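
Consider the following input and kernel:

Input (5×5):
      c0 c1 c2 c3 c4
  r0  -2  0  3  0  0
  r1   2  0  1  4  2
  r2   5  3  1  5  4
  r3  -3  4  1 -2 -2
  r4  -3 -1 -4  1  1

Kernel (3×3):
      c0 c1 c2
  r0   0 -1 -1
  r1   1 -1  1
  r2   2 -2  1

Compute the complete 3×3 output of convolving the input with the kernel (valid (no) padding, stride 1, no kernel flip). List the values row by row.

5 9 -5
-11 6 -2
-18 2 -17

Output[0,0]: The receptive field on the input at this output position is [-2 0 3 / 2 0 1 / 5 3 1]. Elementwise product with the kernel and sum: 0·-1 + 3·-1 + 2·1 + 0·-1 + 1·1 + 5·2 + 3·-2 + 1·1.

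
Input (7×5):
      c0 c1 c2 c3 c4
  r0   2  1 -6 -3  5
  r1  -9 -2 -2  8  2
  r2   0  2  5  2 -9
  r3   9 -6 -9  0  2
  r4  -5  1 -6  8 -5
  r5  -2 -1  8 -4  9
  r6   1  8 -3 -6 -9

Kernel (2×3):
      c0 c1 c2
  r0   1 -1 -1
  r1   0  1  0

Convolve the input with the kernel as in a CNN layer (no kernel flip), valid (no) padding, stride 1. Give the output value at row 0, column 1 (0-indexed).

The receptive field on the input at this output position is [1 -6 -3 / -2 -2 8]. Elementwise product with the kernel and sum: 1·1 + -6·-1 + -3·-1 + -2·1.

8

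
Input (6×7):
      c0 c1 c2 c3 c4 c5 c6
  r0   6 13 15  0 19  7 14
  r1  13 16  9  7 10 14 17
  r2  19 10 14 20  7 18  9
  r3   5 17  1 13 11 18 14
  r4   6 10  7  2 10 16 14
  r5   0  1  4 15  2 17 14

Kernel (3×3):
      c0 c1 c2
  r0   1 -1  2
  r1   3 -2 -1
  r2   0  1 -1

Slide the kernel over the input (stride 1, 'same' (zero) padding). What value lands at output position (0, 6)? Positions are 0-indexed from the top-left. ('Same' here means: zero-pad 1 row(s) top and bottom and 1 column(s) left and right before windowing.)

The receptive field on the zero-padded input at this output position is [0 0 0 / 7 14 0 / 14 17 0]. Elementwise product with the kernel and sum: 0·1 + 0·-1 + 0·2 + 7·3 + 14·-2 + 0·-1 + 17·1 + 0·-1.

10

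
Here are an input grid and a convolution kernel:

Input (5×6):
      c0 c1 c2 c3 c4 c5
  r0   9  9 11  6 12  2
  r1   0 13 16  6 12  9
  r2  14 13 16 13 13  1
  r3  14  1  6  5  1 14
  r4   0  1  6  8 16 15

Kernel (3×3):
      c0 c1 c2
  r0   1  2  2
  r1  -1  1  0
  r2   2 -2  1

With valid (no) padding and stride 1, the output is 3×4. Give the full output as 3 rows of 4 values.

Output[0,0]: The receptive field on the input at this output position is [9 9 11 / 0 13 16 / 14 13 16]. Elementwise product with the kernel and sum: 9·1 + 9·2 + 11·2 + 0·-1 + 13·1 + 14·2 + 13·-2 + 16·1.

80 53 56 41
89 55 52 70
63 74 79 36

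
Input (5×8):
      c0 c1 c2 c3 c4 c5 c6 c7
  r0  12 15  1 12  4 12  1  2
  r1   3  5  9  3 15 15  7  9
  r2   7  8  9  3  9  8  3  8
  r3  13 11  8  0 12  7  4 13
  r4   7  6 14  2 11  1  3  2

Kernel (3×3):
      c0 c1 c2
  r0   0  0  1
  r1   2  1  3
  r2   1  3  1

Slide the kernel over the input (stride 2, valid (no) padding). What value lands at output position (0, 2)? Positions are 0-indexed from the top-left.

103

The receptive field on the input at this output position is [4 12 1 / 15 15 7 / 9 8 3]. Elementwise product with the kernel and sum: 1·1 + 15·2 + 15·1 + 7·3 + 9·1 + 8·3 + 3·1.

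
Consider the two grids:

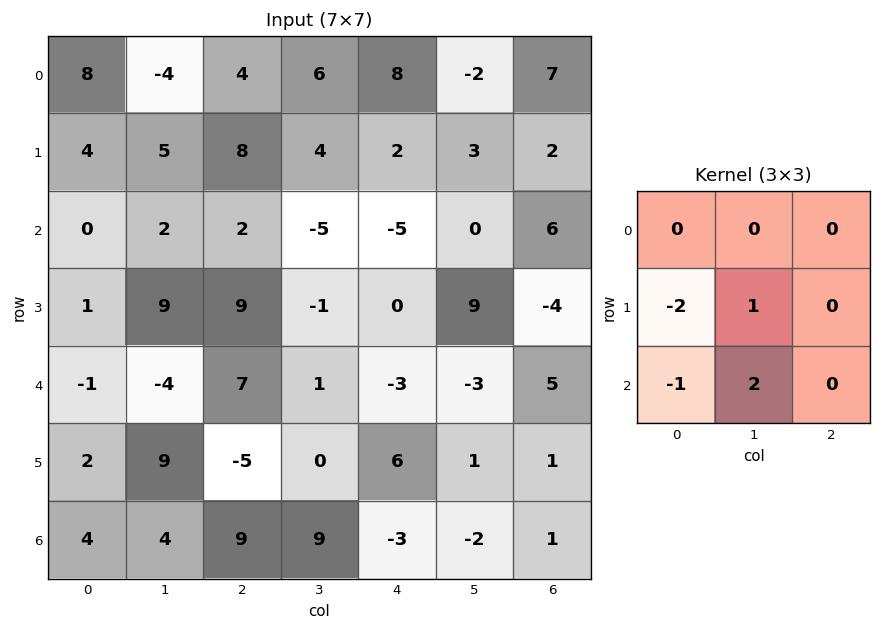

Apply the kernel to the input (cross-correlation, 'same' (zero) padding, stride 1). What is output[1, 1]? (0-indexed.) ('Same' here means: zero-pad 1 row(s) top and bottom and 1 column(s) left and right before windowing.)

The receptive field on the zero-padded input at this output position is [8 -4 4 / 4 5 8 / 0 2 2]. Elementwise product with the kernel and sum: 4·-2 + 5·1 + 0·-1 + 2·2.

1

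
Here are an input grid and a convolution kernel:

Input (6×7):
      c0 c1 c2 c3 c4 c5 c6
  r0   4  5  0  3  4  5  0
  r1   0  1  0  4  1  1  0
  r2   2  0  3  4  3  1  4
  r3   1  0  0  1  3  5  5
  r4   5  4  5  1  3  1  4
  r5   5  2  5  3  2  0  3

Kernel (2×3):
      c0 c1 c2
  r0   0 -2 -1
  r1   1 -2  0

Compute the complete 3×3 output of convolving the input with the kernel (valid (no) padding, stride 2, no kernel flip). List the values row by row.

-12 -18 -11
-2 -13 -13
-12 -6 -4

Output[0,0]: The receptive field on the input at this output position is [4 5 0 / 0 1 0]. Elementwise product with the kernel and sum: 5·-2 + 0·-1 + 0·1 + 1·-2.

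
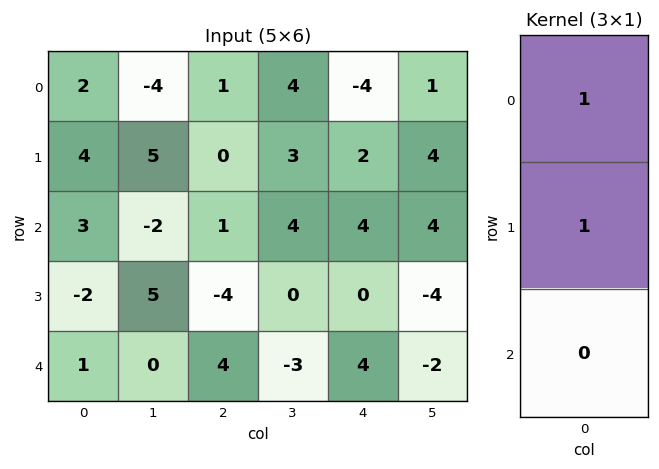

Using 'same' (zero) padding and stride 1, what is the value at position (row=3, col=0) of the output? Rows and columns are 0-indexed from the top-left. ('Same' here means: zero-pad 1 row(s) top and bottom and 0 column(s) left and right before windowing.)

1

The receptive field on the zero-padded input at this output position is [3 / -2 / 1]. Elementwise product with the kernel and sum: 3·1 + -2·1.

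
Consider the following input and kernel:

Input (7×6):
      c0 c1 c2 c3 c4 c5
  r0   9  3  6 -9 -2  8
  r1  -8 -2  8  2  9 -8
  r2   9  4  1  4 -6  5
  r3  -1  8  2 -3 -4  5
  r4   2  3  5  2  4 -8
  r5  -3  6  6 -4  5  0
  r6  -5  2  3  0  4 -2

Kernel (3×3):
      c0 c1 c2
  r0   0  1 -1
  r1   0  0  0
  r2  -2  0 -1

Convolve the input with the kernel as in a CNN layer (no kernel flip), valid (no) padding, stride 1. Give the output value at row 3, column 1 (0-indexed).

-3

The receptive field on the input at this output position is [8 2 -3 / 3 5 2 / 6 6 -4]. Elementwise product with the kernel and sum: 2·1 + -3·-1 + 6·-2 + -4·-1.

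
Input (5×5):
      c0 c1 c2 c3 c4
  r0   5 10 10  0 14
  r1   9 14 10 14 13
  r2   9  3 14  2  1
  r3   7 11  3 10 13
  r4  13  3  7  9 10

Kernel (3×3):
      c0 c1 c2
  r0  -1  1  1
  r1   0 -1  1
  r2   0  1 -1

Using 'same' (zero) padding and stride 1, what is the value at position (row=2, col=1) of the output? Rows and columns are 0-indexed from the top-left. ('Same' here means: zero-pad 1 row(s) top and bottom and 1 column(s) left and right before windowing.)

The receptive field on the zero-padded input at this output position is [9 14 10 / 9 3 14 / 7 11 3]. Elementwise product with the kernel and sum: 9·-1 + 14·1 + 10·1 + 3·-1 + 14·1 + 11·1 + 3·-1.

34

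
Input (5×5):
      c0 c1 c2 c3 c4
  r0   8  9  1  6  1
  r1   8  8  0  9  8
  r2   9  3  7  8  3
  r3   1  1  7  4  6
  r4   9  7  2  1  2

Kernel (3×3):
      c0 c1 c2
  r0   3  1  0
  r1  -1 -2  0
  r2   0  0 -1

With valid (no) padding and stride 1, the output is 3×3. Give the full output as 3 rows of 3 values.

Output[0,0]: The receptive field on the input at this output position is [8 9 1 / 8 8 0 / 9 3 7]. Elementwise product with the kernel and sum: 8·3 + 9·1 + 8·-1 + 8·-2 + 7·-1.

2 12 -12
10 3 -20
25 0 12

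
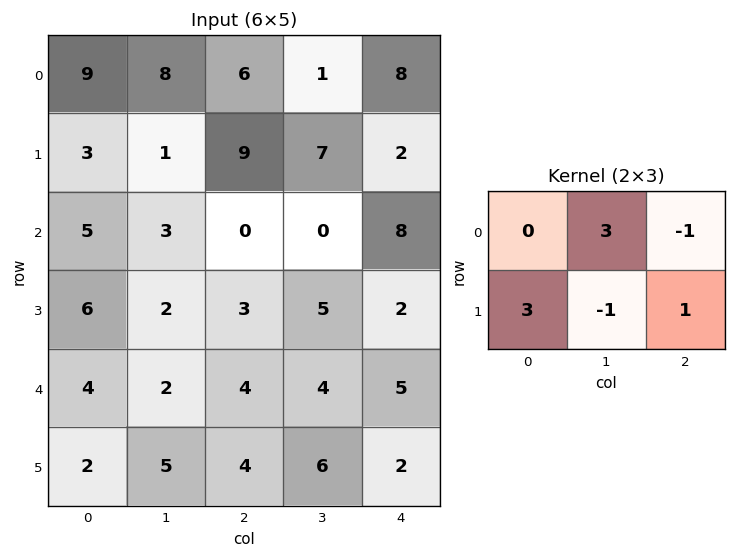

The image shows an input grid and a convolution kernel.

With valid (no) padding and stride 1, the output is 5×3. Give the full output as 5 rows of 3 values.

Output[0,0]: The receptive field on the input at this output position is [9 8 6 / 3 1 9]. Elementwise product with the kernel and sum: 8·3 + 6·-1 + 3·3 + 1·-1 + 9·1.
Output[0,1]: The receptive field on the input at this output position is [8 6 1 / 1 9 7]. Elementwise product with the kernel and sum: 6·3 + 1·-1 + 1·3 + 9·-1 + 7·1.

35 18 17
6 29 27
28 8 -2
17 10 26
7 25 15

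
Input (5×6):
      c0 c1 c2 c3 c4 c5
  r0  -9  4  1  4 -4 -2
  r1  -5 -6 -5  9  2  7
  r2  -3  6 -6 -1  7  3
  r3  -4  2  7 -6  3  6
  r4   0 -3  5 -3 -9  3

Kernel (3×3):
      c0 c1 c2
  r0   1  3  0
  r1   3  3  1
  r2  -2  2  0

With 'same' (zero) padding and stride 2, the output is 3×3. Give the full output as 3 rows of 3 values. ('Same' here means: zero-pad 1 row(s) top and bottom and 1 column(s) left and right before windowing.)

-33 21 -16
-26 -12 54
-15 26 -30

Output[0,0]: The receptive field on the zero-padded input at this output position is [0 0 0 / 0 -9 4 / 0 -5 -6]. Elementwise product with the kernel and sum: 0·1 + 0·3 + 0·3 + -9·3 + 4·1 + 0·-2 + -5·2.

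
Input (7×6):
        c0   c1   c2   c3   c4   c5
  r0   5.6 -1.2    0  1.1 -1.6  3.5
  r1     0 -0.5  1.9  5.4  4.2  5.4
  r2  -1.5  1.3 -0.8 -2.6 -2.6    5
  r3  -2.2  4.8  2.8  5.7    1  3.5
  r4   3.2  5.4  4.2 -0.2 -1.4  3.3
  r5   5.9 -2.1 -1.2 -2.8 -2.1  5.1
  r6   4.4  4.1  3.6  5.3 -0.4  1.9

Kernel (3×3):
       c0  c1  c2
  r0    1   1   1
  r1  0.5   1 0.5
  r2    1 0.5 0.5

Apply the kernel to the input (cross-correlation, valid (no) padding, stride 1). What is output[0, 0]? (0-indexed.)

3.6

The receptive field on the input at this output position is [5.6 -1.2 0 / 0 -0.5 1.9 / -1.5 1.3 -0.8]. Elementwise product with the kernel and sum: 5.6·1 + -1.2·1 + 0·1 + 0·0.5 + -0.5·1 + 1.9·0.5 + -1.5·1 + 1.3·0.5 + -0.8·0.5.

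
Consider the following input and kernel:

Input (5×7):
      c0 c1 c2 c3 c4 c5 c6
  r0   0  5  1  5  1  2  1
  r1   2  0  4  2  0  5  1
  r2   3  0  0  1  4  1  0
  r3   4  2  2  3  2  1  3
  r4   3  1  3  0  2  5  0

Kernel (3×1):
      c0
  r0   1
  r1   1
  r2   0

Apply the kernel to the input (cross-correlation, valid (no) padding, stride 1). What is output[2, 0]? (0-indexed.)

The receptive field on the input at this output position is [3 / 4 / 3]. Elementwise product with the kernel and sum: 3·1 + 4·1.

7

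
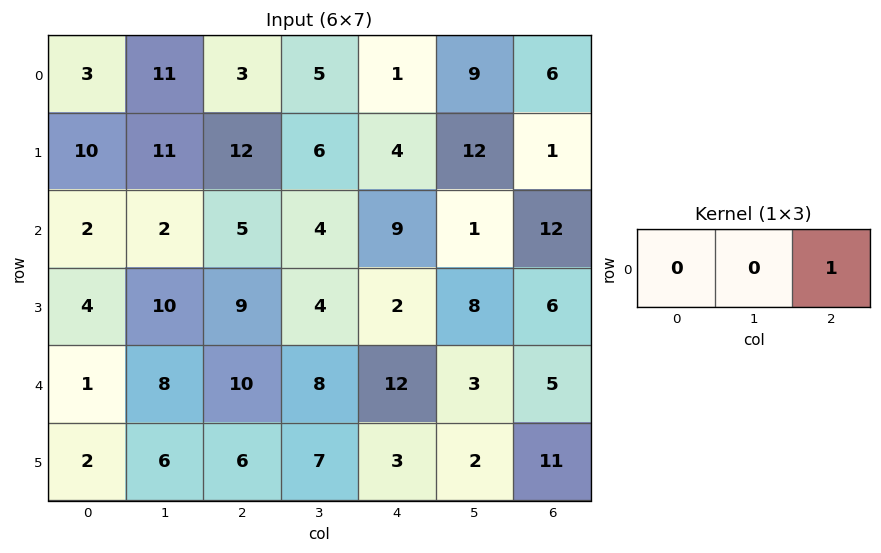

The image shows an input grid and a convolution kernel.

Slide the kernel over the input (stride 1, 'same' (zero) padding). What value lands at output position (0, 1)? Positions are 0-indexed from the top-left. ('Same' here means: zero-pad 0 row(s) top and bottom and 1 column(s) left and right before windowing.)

3

The receptive field on the zero-padded input at this output position is [3 11 3]. Elementwise product with the kernel and sum: 3·1.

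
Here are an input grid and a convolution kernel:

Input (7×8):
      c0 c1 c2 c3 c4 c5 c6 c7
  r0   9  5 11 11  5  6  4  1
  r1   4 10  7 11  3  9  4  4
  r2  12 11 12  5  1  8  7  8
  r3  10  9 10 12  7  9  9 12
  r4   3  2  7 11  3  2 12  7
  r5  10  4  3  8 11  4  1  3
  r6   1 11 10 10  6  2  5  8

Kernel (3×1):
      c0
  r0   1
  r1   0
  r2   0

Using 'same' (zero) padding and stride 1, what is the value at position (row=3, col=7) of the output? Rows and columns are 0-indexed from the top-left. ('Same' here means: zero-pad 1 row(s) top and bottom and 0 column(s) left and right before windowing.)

8

The receptive field on the zero-padded input at this output position is [8 / 12 / 7]. Elementwise product with the kernel and sum: 8·1.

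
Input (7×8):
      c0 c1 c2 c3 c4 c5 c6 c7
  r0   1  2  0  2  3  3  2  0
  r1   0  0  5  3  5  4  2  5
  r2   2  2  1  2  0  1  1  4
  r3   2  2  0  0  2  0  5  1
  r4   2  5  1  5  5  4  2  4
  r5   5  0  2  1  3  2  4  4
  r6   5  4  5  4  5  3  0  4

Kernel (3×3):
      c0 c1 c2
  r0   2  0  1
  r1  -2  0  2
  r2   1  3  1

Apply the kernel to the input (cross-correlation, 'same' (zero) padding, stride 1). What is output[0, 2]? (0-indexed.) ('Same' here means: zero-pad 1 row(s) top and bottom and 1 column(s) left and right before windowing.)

The receptive field on the zero-padded input at this output position is [0 0 0 / 2 0 2 / 0 5 3]. Elementwise product with the kernel and sum: 0·2 + 0·1 + 2·-2 + 2·2 + 0·1 + 5·3 + 3·1.

18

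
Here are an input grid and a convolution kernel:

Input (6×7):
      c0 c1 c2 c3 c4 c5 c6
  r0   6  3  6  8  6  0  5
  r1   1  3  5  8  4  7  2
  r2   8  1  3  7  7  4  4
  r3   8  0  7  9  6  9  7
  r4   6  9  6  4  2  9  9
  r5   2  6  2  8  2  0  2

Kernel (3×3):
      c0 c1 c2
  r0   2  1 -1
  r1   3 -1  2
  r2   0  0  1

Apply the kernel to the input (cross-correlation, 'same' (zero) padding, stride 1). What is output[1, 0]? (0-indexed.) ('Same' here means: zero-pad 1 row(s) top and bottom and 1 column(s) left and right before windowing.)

The receptive field on the zero-padded input at this output position is [0 6 3 / 0 1 3 / 0 8 1]. Elementwise product with the kernel and sum: 0·2 + 6·1 + 3·-1 + 0·3 + 1·-1 + 3·2 + 1·1.

9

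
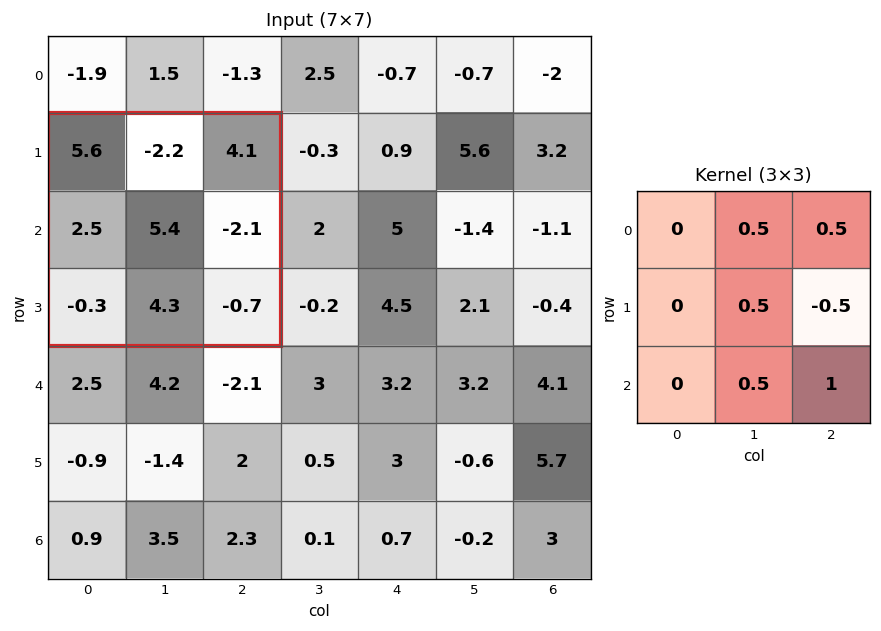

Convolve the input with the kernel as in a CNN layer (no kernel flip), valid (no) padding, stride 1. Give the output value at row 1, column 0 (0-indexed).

6.15

The receptive field on the input at this output position is [5.6 -2.2 4.1 / 2.5 5.4 -2.1 / -0.3 4.3 -0.7]. Elementwise product with the kernel and sum: -2.2·0.5 + 4.1·0.5 + 5.4·0.5 + -2.1·-0.5 + 4.3·0.5 + -0.7·1.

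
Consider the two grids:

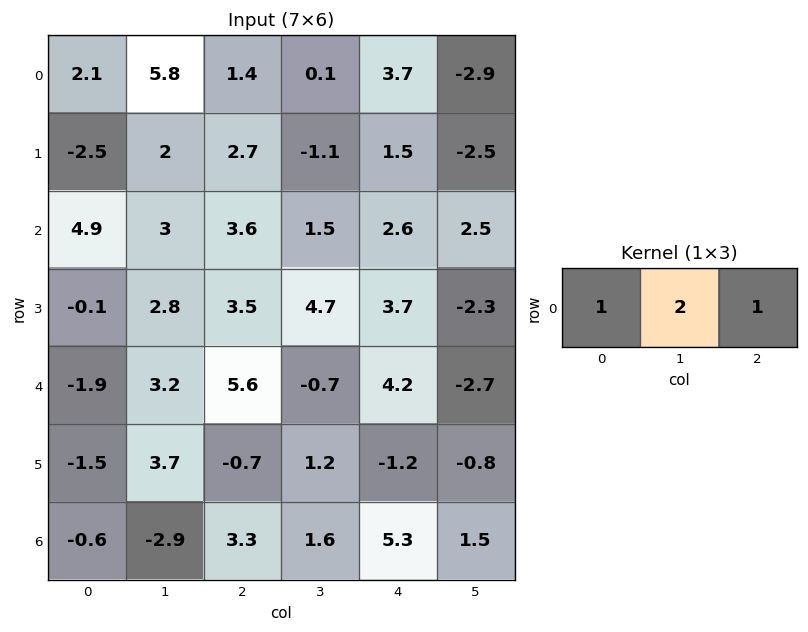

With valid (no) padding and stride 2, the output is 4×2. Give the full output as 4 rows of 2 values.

15.1 5.3
14.5 9.2
10.1 8.4
-3.1 11.8

Output[0,0]: The receptive field on the input at this output position is [2.1 5.8 1.4]. Elementwise product with the kernel and sum: 2.1·1 + 5.8·2 + 1.4·1.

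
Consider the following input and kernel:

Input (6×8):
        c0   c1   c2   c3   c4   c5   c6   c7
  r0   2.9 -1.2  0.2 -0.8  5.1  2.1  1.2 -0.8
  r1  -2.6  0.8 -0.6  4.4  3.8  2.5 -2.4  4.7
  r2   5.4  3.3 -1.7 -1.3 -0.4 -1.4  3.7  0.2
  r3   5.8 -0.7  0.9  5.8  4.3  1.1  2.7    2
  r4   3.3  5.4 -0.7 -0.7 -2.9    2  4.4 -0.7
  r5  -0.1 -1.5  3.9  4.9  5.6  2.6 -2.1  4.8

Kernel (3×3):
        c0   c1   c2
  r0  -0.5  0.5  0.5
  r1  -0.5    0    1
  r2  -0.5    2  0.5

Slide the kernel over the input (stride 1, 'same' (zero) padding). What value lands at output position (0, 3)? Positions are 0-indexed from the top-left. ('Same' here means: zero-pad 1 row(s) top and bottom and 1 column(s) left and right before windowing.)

16

The receptive field on the zero-padded input at this output position is [0 0 0 / 0.2 -0.8 5.1 / -0.6 4.4 3.8]. Elementwise product with the kernel and sum: 0·-0.5 + 0·0.5 + 0·0.5 + 0.2·-0.5 + 5.1·1 + -0.6·-0.5 + 4.4·2 + 3.8·0.5.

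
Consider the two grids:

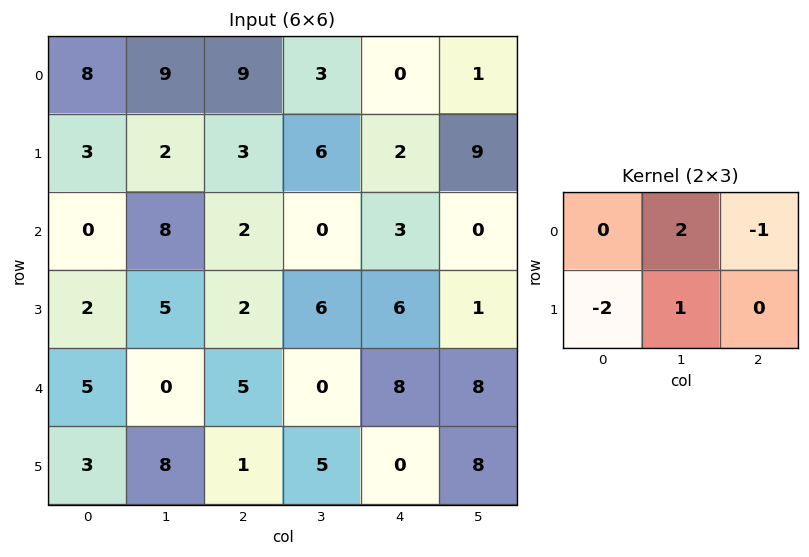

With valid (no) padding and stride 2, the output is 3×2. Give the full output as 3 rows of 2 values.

5 6
15 -1
-3 -5

Output[0,0]: The receptive field on the input at this output position is [8 9 9 / 3 2 3]. Elementwise product with the kernel and sum: 9·2 + 9·-1 + 3·-2 + 2·1.
Output[0,1]: The receptive field on the input at this output position is [9 3 0 / 3 6 2]. Elementwise product with the kernel and sum: 3·2 + 0·-1 + 3·-2 + 6·1.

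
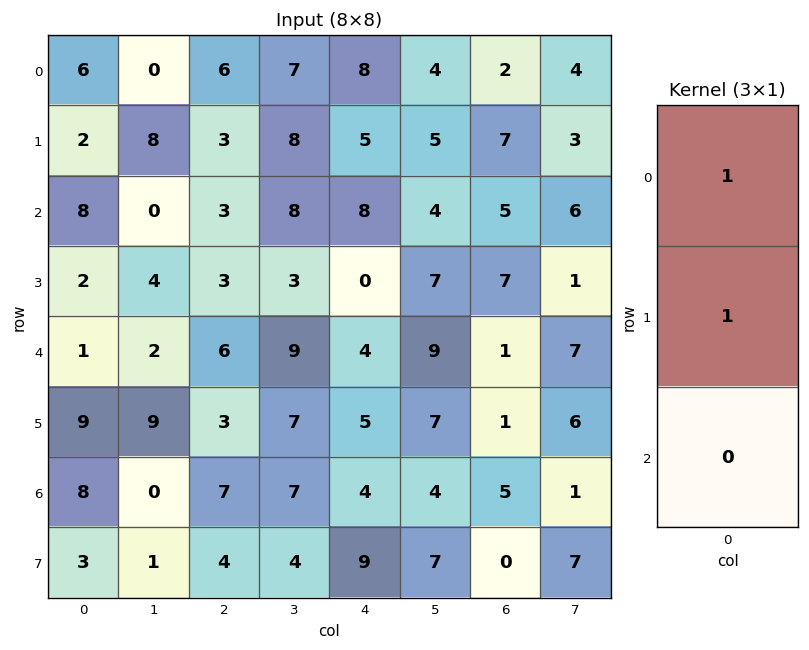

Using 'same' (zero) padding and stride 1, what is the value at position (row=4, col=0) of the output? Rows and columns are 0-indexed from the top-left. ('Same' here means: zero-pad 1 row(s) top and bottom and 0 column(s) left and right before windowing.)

3

The receptive field on the zero-padded input at this output position is [2 / 1 / 9]. Elementwise product with the kernel and sum: 2·1 + 1·1.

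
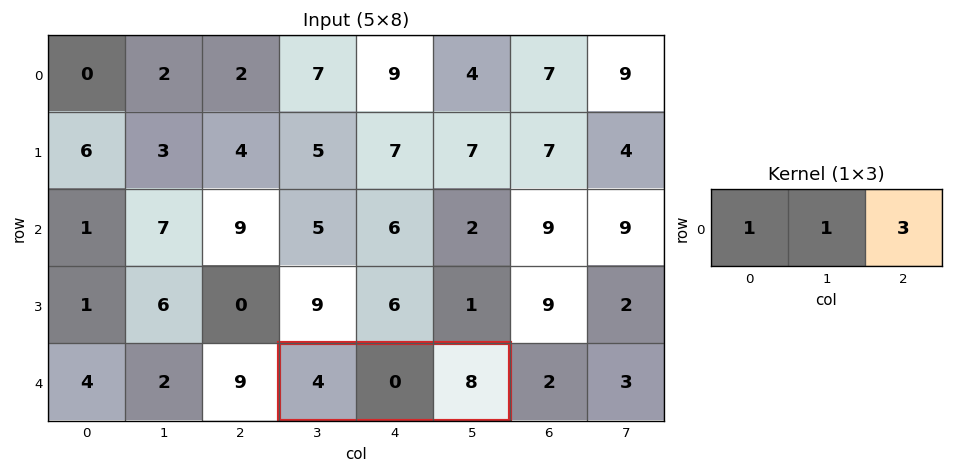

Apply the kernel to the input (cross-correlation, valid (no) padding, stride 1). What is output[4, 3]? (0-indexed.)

28

The receptive field on the input at this output position is [4 0 8]. Elementwise product with the kernel and sum: 4·1 + 0·1 + 8·3.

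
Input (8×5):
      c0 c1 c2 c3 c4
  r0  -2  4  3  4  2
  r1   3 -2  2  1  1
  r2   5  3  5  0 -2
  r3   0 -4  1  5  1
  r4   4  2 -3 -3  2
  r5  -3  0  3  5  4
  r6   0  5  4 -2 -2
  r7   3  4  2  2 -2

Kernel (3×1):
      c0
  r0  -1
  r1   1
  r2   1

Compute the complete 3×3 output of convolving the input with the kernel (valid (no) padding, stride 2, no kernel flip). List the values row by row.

10 4 -3
-1 -7 5
-7 10 0

Output[0,0]: The receptive field on the input at this output position is [-2 / 3 / 5]. Elementwise product with the kernel and sum: -2·-1 + 3·1 + 5·1.
Output[0,1]: The receptive field on the input at this output position is [3 / 2 / 5]. Elementwise product with the kernel and sum: 3·-1 + 2·1 + 5·1.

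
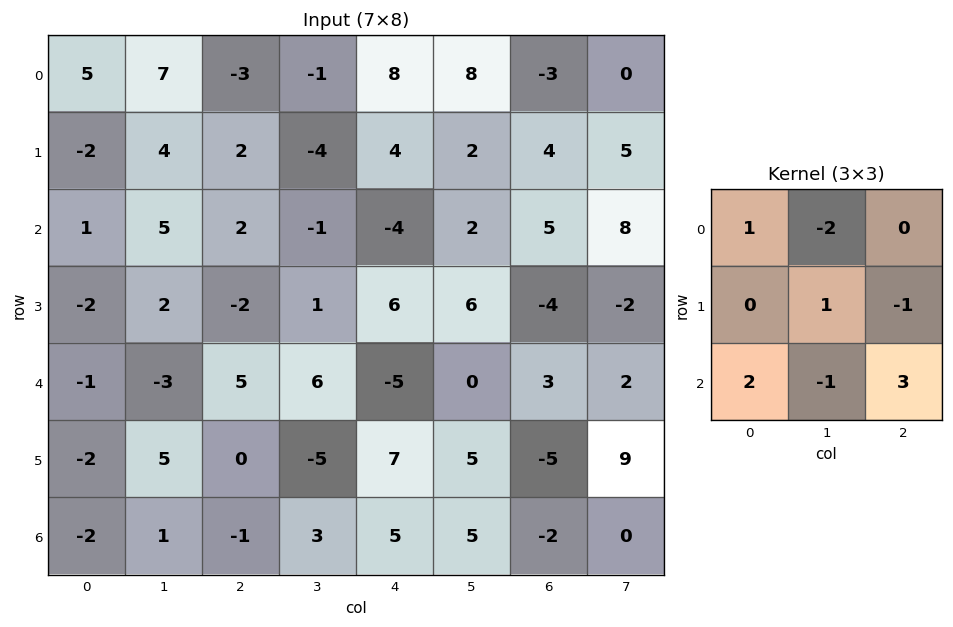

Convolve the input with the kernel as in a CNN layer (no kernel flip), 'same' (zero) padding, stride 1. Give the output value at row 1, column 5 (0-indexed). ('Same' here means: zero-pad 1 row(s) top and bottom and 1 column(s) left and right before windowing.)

The receptive field on the zero-padded input at this output position is [8 8 -3 / 4 2 4 / -4 2 5]. Elementwise product with the kernel and sum: 8·1 + 8·-2 + 2·1 + 4·-1 + -4·2 + 2·-1 + 5·3.

-5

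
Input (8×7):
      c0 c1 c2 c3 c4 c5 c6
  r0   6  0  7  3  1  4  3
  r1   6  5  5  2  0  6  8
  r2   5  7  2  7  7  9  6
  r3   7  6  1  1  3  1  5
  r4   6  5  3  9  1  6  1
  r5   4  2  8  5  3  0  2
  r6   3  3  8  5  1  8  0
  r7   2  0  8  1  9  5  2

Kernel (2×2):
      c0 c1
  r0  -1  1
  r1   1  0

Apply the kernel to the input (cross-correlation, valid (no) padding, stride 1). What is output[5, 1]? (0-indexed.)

9

The receptive field on the input at this output position is [2 8 / 3 8]. Elementwise product with the kernel and sum: 2·-1 + 8·1 + 3·1.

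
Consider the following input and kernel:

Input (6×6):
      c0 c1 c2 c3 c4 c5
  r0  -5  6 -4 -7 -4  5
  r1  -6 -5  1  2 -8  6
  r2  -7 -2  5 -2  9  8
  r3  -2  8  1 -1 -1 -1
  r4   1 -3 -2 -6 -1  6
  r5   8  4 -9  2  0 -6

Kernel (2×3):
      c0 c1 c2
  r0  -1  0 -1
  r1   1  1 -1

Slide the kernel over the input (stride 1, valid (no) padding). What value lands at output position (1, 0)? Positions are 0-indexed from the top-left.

The receptive field on the input at this output position is [-6 -5 1 / -7 -2 5]. Elementwise product with the kernel and sum: -6·-1 + 1·-1 + -7·1 + -2·1 + 5·-1.

-9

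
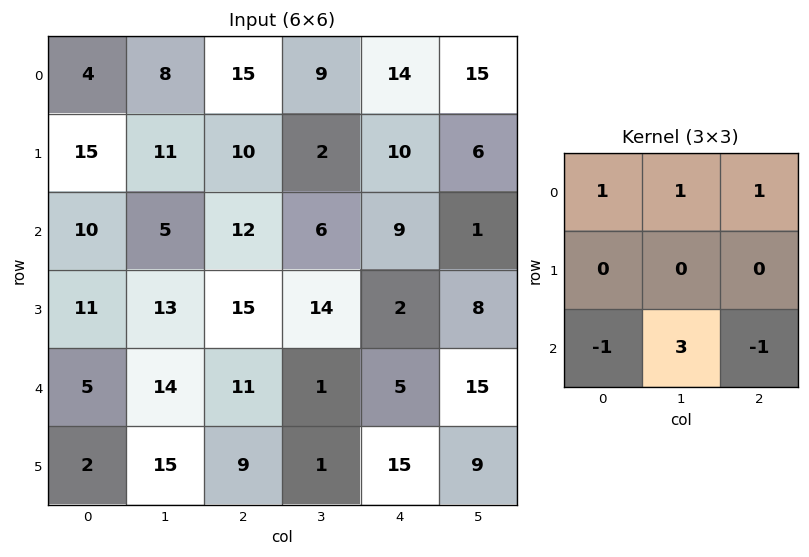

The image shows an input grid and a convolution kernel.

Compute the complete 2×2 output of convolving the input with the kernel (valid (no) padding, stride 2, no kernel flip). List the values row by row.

20 35
53 14

Output[0,0]: The receptive field on the input at this output position is [4 8 15 / 15 11 10 / 10 5 12]. Elementwise product with the kernel and sum: 4·1 + 8·1 + 15·1 + 10·-1 + 5·3 + 12·-1.
Output[0,1]: The receptive field on the input at this output position is [15 9 14 / 10 2 10 / 12 6 9]. Elementwise product with the kernel and sum: 15·1 + 9·1 + 14·1 + 12·-1 + 6·3 + 9·-1.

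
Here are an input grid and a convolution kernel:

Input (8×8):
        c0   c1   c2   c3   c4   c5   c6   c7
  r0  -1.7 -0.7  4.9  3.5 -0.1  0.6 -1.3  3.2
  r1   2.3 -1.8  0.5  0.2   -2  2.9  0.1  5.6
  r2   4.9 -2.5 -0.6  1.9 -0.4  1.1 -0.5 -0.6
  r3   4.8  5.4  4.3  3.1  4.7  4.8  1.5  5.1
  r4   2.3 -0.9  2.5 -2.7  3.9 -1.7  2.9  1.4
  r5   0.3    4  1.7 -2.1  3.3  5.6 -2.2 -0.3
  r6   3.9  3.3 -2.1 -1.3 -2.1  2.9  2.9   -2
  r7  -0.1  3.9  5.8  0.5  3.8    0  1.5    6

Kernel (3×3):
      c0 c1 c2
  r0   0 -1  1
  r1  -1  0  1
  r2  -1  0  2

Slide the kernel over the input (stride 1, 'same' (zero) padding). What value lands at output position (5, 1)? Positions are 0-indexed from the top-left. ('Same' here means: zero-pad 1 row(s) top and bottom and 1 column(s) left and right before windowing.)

-3.3

The receptive field on the zero-padded input at this output position is [2.3 -0.9 2.5 / 0.3 4 1.7 / 3.9 3.3 -2.1]. Elementwise product with the kernel and sum: -0.9·-1 + 2.5·1 + 0.3·-1 + 1.7·1 + 3.9·-1 + -2.1·2.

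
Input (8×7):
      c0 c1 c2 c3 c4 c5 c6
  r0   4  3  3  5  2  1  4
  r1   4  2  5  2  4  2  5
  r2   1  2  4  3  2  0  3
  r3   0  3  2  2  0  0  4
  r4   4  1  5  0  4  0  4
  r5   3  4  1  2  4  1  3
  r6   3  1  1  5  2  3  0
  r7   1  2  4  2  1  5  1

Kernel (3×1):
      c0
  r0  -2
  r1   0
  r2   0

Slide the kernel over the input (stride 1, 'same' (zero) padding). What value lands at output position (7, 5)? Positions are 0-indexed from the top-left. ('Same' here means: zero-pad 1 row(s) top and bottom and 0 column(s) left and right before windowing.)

The receptive field on the zero-padded input at this output position is [3 / 5 / 0]. Elementwise product with the kernel and sum: 3·-2.

-6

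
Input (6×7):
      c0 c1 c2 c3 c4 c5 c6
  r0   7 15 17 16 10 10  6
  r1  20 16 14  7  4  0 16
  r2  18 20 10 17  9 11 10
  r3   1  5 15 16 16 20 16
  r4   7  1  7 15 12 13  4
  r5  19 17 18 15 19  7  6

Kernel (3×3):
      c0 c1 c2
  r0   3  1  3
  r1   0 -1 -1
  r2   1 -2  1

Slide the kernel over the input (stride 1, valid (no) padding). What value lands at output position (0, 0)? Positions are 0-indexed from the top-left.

45

The receptive field on the input at this output position is [7 15 17 / 20 16 14 / 18 20 10]. Elementwise product with the kernel and sum: 7·3 + 15·1 + 17·3 + 16·-1 + 14·-1 + 18·1 + 20·-2 + 10·1.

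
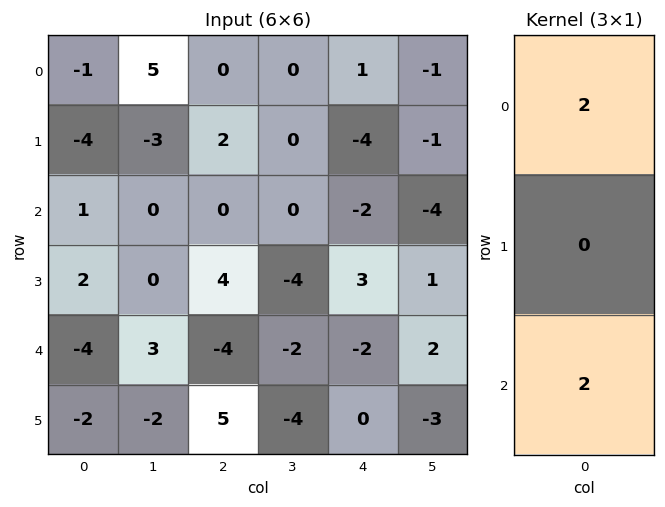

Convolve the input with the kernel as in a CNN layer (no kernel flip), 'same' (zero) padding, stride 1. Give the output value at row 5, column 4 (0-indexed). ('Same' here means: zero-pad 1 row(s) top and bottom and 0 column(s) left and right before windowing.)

-4

The receptive field on the zero-padded input at this output position is [-2 / 0 / 0]. Elementwise product with the kernel and sum: -2·2 + 0·2.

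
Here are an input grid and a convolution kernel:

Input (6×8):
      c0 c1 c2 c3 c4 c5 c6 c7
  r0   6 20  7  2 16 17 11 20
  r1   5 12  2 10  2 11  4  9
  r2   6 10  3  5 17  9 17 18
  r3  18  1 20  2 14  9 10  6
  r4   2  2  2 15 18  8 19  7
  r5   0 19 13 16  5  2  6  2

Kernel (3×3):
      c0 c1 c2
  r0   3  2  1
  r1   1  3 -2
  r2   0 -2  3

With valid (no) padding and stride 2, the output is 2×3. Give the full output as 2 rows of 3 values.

Output[0,0]: The receptive field on the input at this output position is [6 20 7 / 5 12 2 / 6 10 3]. Elementwise product with the kernel and sum: 6·3 + 20·2 + 7·1 + 5·1 + 12·3 + 2·-2 + 10·-2 + 3·3.

91 110 153
24 58 148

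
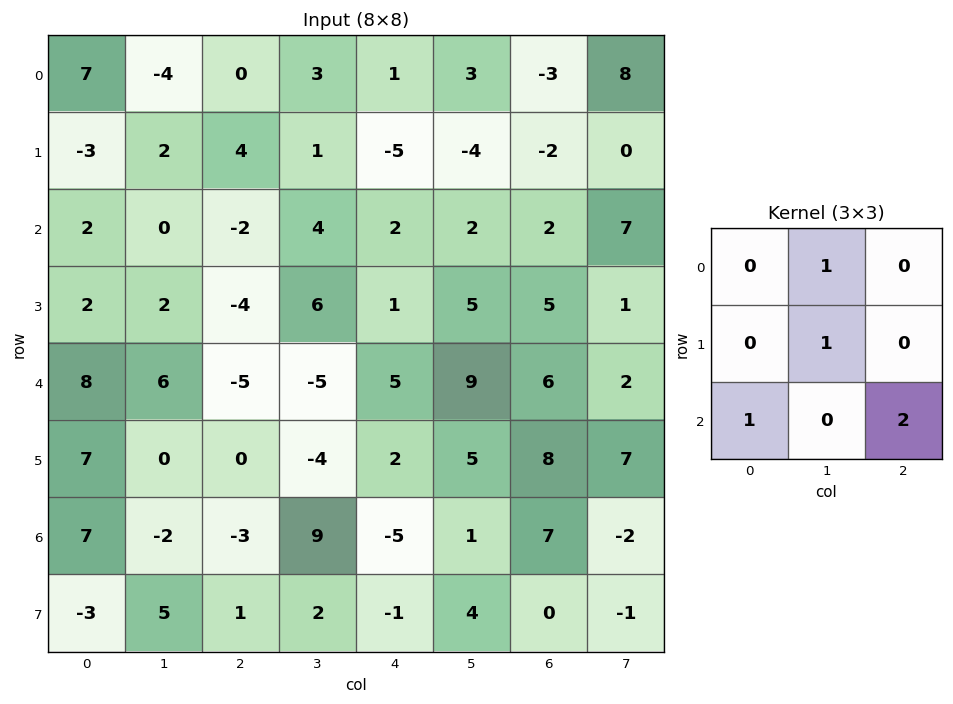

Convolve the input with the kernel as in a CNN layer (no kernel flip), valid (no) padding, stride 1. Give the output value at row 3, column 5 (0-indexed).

The receptive field on the input at this output position is [5 5 1 / 9 6 2 / 5 8 7]. Elementwise product with the kernel and sum: 5·1 + 6·1 + 5·1 + 7·2.

30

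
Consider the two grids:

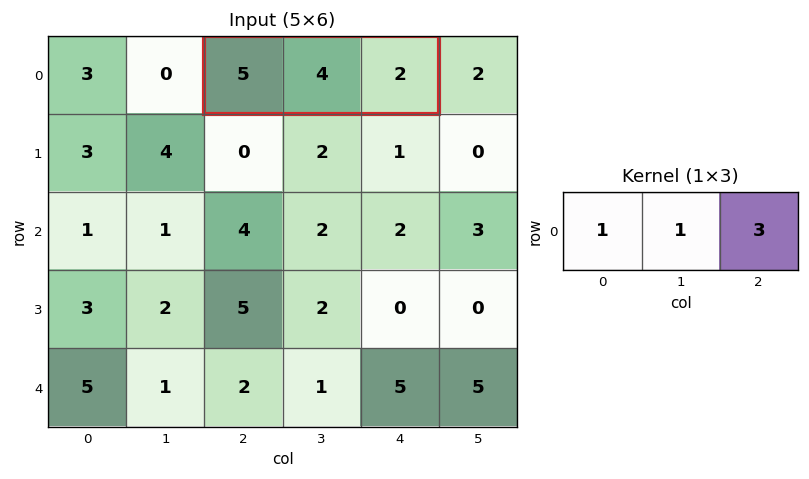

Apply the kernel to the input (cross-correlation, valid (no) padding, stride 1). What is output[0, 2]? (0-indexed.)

15

The receptive field on the input at this output position is [5 4 2]. Elementwise product with the kernel and sum: 5·1 + 4·1 + 2·3.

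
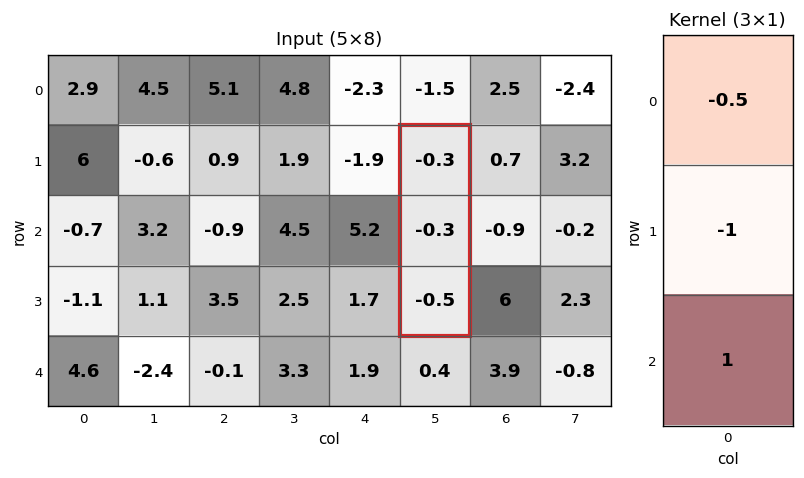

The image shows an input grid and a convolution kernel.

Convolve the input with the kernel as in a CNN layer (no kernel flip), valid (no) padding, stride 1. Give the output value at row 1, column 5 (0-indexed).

The receptive field on the input at this output position is [-0.3 / -0.3 / -0.5]. Elementwise product with the kernel and sum: -0.3·-0.5 + -0.3·-1 + -0.5·1.

-0.05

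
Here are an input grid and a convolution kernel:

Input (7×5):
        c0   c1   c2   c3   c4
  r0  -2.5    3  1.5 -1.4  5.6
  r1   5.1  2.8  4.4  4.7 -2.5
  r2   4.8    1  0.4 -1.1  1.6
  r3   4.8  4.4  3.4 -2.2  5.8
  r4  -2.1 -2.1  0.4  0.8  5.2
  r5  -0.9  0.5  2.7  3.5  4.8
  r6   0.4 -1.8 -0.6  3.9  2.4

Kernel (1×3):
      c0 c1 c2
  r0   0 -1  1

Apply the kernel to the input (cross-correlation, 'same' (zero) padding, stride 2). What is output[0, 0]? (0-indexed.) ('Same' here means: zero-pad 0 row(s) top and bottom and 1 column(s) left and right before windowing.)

The receptive field on the zero-padded input at this output position is [0 -2.5 3]. Elementwise product with the kernel and sum: -2.5·-1 + 3·1.

5.5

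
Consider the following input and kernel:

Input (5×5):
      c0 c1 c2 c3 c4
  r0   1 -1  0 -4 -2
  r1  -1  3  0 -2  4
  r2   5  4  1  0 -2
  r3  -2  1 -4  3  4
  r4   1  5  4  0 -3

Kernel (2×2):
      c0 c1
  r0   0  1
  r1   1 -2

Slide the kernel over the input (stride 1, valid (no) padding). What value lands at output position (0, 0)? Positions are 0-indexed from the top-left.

The receptive field on the input at this output position is [1 -1 / -1 3]. Elementwise product with the kernel and sum: -1·1 + -1·1 + 3·-2.

-8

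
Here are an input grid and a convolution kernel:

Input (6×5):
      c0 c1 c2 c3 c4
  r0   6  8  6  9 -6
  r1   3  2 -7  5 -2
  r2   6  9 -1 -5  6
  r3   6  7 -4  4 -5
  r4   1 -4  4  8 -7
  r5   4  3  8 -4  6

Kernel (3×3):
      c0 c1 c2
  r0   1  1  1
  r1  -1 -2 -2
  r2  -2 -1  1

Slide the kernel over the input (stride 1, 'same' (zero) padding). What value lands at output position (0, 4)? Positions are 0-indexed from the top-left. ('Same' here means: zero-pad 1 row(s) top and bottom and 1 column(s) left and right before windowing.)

The receptive field on the zero-padded input at this output position is [0 0 0 / 9 -6 0 / 5 -2 0]. Elementwise product with the kernel and sum: 0·1 + 0·1 + 0·1 + 9·-1 + -6·-2 + 0·-2 + 5·-2 + -2·-1 + 0·1.

-5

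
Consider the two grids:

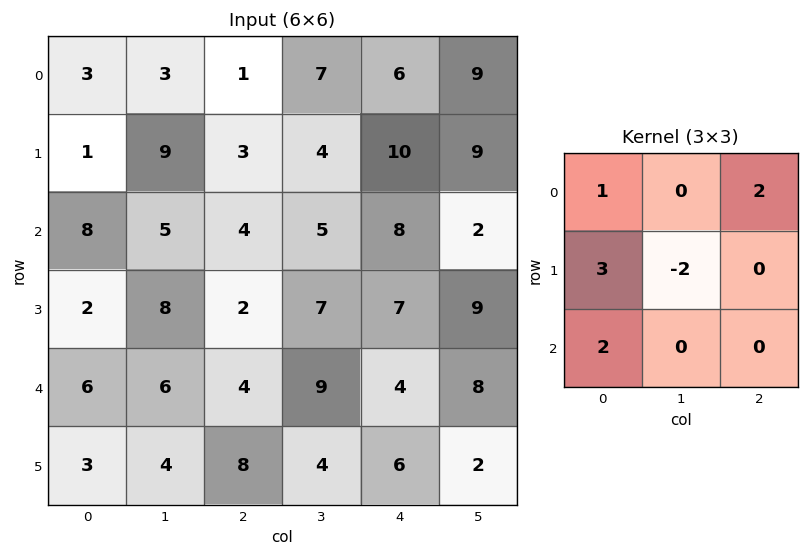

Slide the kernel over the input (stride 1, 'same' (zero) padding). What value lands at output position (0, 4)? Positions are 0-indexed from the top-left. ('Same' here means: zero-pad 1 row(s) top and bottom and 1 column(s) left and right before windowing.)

The receptive field on the zero-padded input at this output position is [0 0 0 / 7 6 9 / 4 10 9]. Elementwise product with the kernel and sum: 0·1 + 0·2 + 7·3 + 6·-2 + 4·2.

17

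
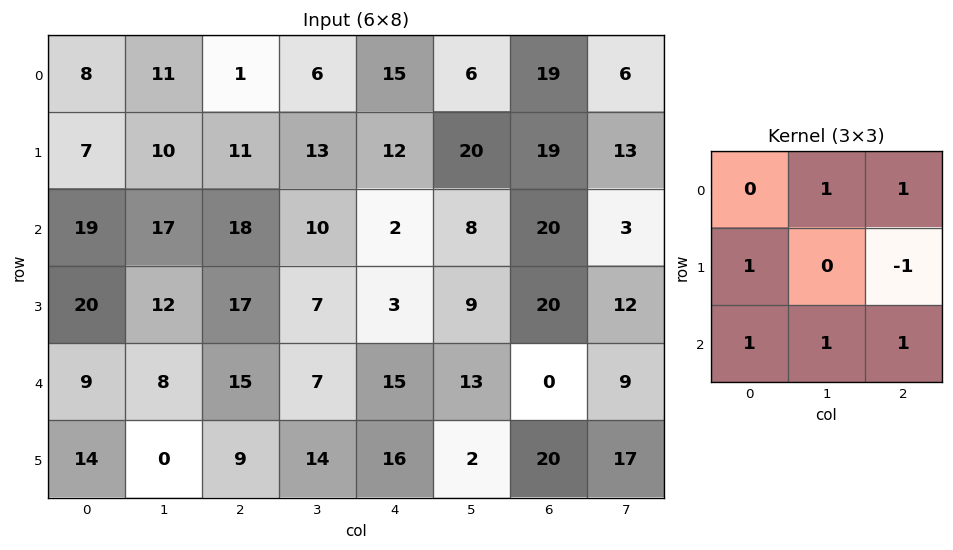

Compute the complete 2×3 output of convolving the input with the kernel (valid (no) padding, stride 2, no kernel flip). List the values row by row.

Output[0,0]: The receptive field on the input at this output position is [8 11 1 / 7 10 11 / 19 17 18]. Elementwise product with the kernel and sum: 11·1 + 1·1 + 7·1 + 11·-1 + 19·1 + 17·1 + 18·1.

62 50 48
70 63 39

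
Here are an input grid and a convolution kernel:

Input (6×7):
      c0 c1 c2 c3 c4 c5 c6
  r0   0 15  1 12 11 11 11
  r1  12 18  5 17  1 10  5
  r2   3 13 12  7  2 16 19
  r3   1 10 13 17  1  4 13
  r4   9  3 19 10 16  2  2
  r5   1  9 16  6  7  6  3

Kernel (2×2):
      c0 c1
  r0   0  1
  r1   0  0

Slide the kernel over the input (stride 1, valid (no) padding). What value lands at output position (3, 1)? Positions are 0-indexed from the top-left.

The receptive field on the input at this output position is [10 13 / 3 19]. Elementwise product with the kernel and sum: 13·1.

13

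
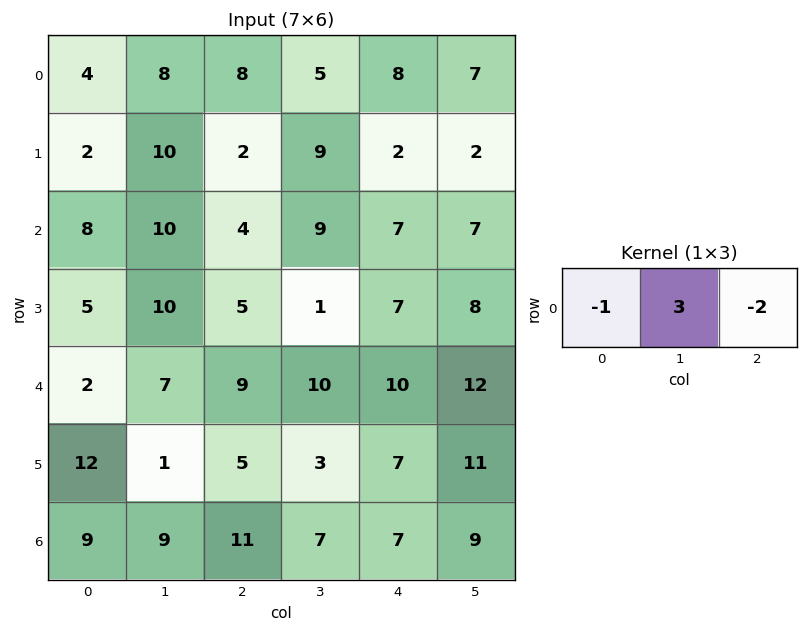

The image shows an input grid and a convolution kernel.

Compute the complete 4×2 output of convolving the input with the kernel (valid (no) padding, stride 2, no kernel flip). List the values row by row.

4 -9
14 9
1 1
-4 -4

Output[0,0]: The receptive field on the input at this output position is [4 8 8]. Elementwise product with the kernel and sum: 4·-1 + 8·3 + 8·-2.
Output[0,1]: The receptive field on the input at this output position is [8 5 8]. Elementwise product with the kernel and sum: 8·-1 + 5·3 + 8·-2.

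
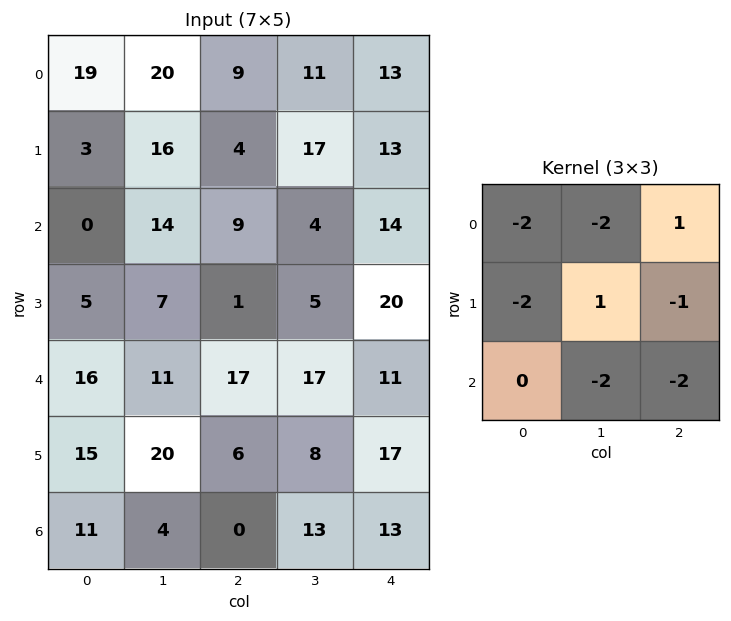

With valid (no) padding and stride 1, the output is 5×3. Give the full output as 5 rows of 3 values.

-109 -118 -67
-45 -58 -107
-79 -128 -85
-113 -61 -70
-61 -107 -130

Output[0,0]: The receptive field on the input at this output position is [19 20 9 / 3 16 4 / 0 14 9]. Elementwise product with the kernel and sum: 19·-2 + 20·-2 + 9·1 + 3·-2 + 16·1 + 4·-1 + 14·-2 + 9·-2.
Output[0,1]: The receptive field on the input at this output position is [20 9 11 / 16 4 17 / 14 9 4]. Elementwise product with the kernel and sum: 20·-2 + 9·-2 + 11·1 + 16·-2 + 4·1 + 17·-1 + 9·-2 + 4·-2.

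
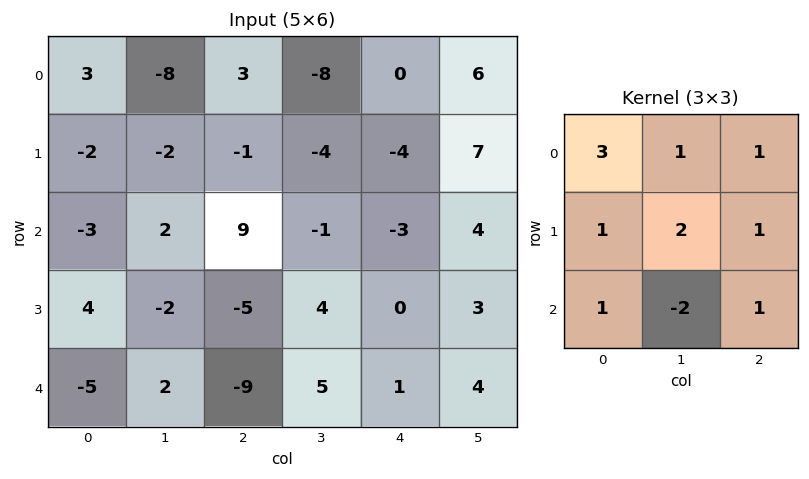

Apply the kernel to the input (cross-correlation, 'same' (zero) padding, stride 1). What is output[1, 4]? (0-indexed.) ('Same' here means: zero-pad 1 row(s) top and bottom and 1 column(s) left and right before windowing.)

The receptive field on the zero-padded input at this output position is [-8 0 6 / -4 -4 7 / -1 -3 4]. Elementwise product with the kernel and sum: -8·3 + 0·1 + 6·1 + -4·1 + -4·2 + 7·1 + -1·1 + -3·-2 + 4·1.

-14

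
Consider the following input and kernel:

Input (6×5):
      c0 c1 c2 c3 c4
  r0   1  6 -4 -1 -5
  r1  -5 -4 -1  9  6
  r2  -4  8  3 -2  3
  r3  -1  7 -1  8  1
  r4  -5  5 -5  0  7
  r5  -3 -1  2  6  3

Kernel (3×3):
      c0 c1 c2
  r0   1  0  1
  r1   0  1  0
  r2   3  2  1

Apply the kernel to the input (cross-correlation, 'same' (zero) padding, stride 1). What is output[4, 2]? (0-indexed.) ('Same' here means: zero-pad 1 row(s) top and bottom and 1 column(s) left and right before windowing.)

The receptive field on the zero-padded input at this output position is [7 -1 8 / 5 -5 0 / -1 2 6]. Elementwise product with the kernel and sum: 7·1 + 8·1 + -5·1 + -1·3 + 2·2 + 6·1.

17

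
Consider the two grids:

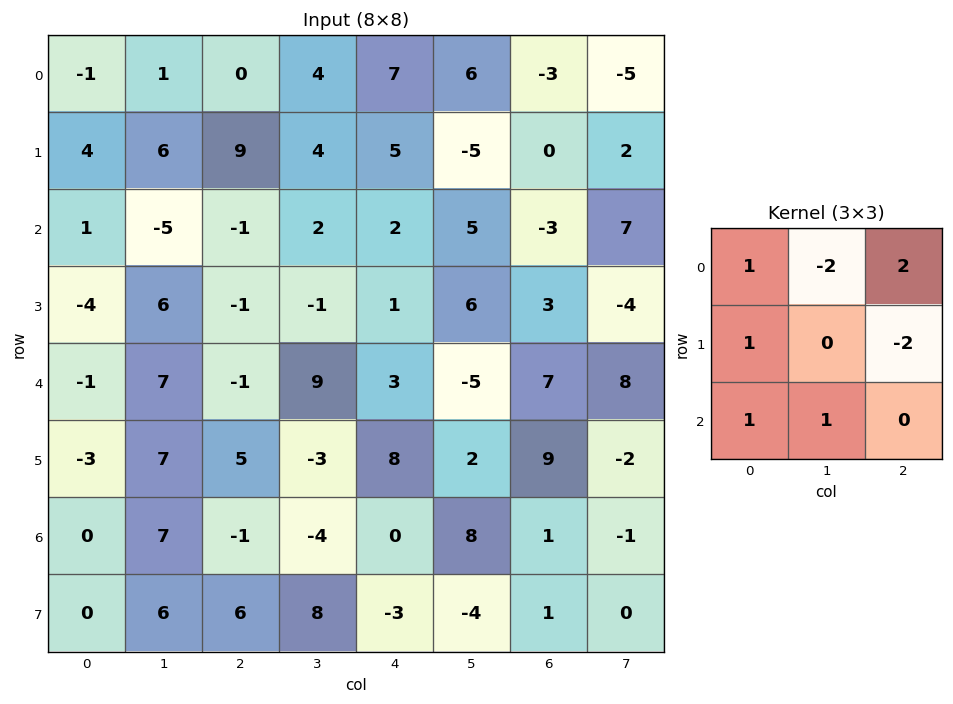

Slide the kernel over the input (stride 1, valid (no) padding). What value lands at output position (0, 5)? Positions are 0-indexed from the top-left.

The receptive field on the input at this output position is [6 -3 -5 / -5 0 2 / 5 -3 7]. Elementwise product with the kernel and sum: 6·1 + -3·-2 + -5·2 + -5·1 + 2·-2 + 5·1 + -3·1.

-5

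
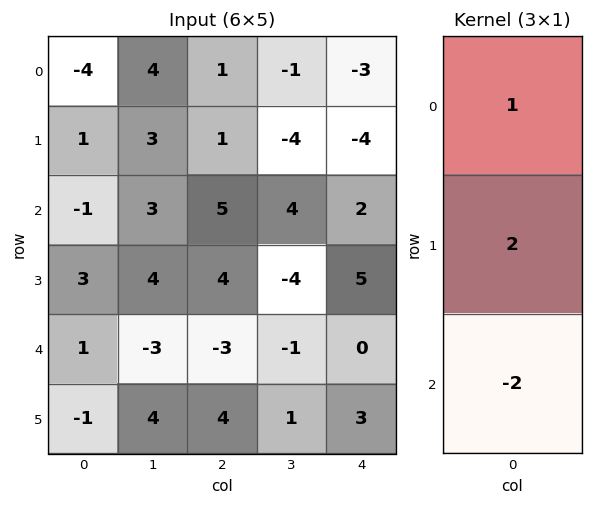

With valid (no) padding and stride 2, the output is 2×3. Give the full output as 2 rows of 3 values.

Output[0,0]: The receptive field on the input at this output position is [-4 / 1 / -1]. Elementwise product with the kernel and sum: -4·1 + 1·2 + -1·-2.

0 -7 -15
3 19 12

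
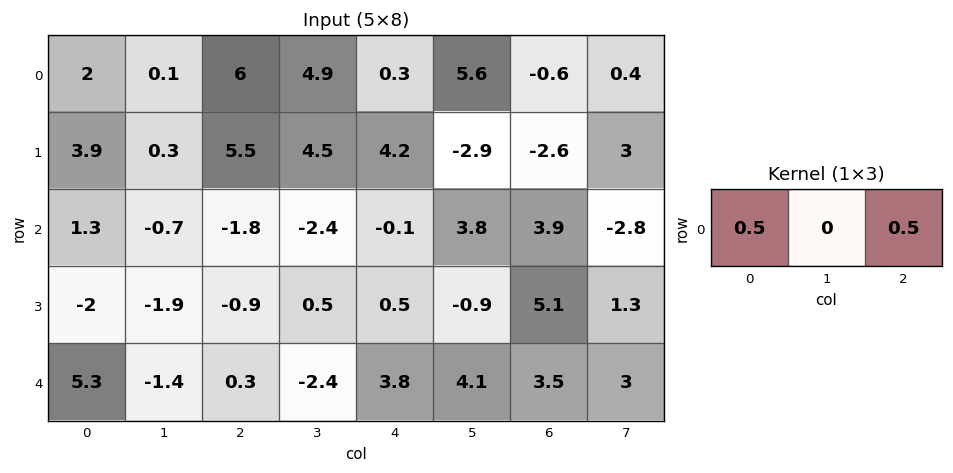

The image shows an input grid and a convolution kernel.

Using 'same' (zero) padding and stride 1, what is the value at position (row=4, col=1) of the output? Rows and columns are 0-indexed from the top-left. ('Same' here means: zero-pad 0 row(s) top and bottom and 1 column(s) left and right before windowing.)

2.8

The receptive field on the zero-padded input at this output position is [5.3 -1.4 0.3]. Elementwise product with the kernel and sum: 5.3·0.5 + 0.3·0.5.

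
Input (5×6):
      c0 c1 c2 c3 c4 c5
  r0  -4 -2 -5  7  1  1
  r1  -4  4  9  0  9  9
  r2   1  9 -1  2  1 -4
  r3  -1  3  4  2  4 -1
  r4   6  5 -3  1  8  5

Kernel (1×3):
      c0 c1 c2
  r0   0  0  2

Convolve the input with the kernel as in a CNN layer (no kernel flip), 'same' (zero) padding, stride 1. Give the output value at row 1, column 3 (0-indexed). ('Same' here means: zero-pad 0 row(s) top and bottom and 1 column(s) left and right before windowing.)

18

The receptive field on the zero-padded input at this output position is [9 0 9]. Elementwise product with the kernel and sum: 9·2.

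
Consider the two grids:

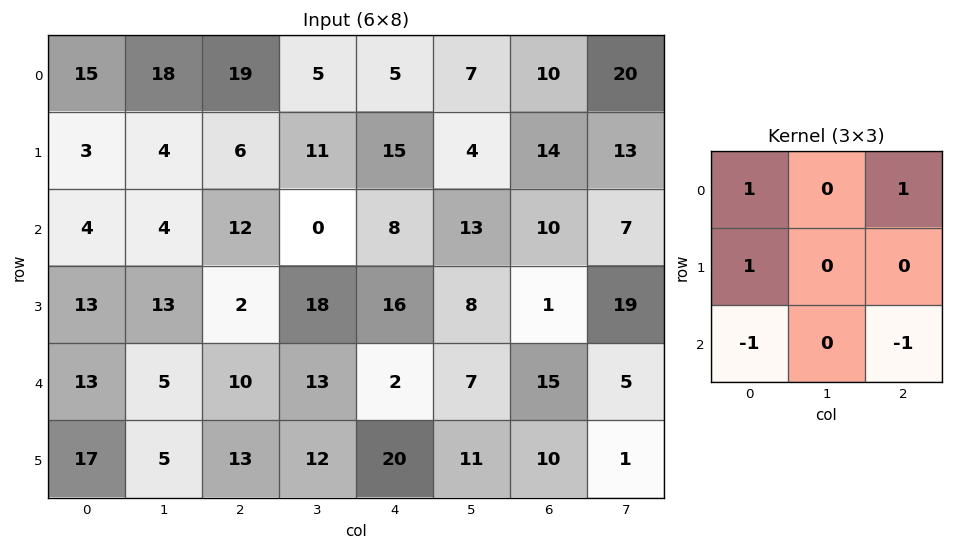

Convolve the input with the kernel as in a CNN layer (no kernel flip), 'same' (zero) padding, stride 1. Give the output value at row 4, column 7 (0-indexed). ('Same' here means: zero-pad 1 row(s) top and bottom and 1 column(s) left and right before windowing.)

The receptive field on the zero-padded input at this output position is [1 19 0 / 15 5 0 / 10 1 0]. Elementwise product with the kernel and sum: 1·1 + 0·1 + 15·1 + 10·-1 + 0·-1.

6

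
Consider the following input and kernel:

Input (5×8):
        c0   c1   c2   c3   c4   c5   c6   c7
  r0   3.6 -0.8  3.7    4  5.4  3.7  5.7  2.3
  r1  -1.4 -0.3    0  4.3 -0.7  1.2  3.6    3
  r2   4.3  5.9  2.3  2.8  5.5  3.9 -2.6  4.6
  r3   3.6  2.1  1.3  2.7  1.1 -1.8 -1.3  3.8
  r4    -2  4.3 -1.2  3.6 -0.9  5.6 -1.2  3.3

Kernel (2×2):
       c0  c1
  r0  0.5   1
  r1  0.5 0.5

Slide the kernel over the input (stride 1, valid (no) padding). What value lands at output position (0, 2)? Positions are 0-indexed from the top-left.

8

The receptive field on the input at this output position is [3.7 4 / 0 4.3]. Elementwise product with the kernel and sum: 3.7·0.5 + 4·1 + 0·0.5 + 4.3·0.5.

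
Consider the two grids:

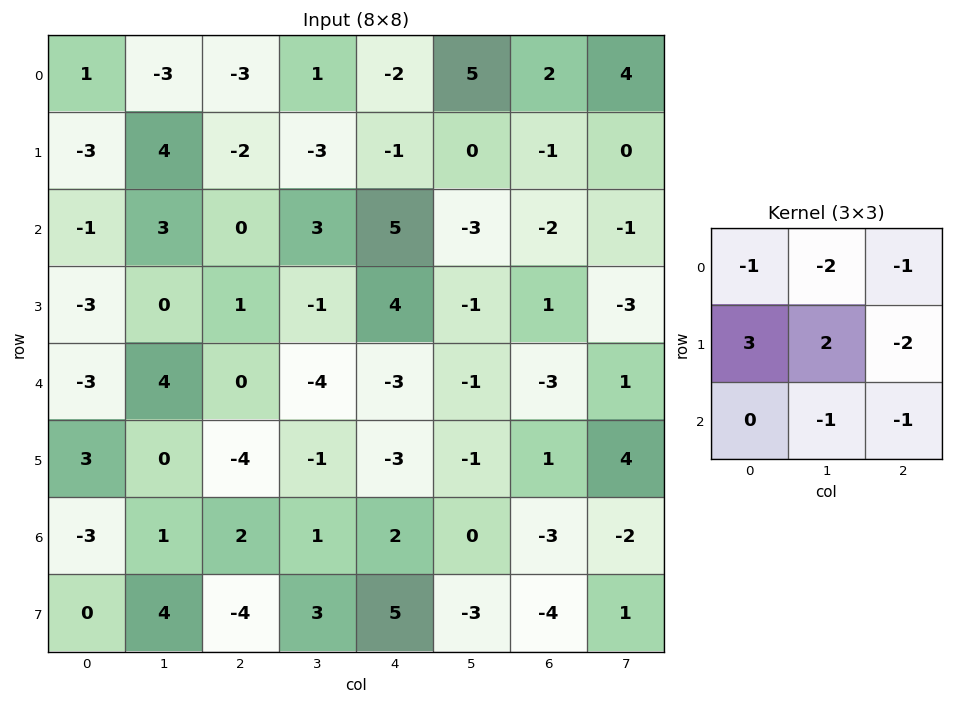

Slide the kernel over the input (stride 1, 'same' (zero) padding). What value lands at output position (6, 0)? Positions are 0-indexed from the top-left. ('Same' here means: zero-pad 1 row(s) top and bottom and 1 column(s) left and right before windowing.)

-18

The receptive field on the zero-padded input at this output position is [0 3 0 / 0 -3 1 / 0 0 4]. Elementwise product with the kernel and sum: 0·-1 + 3·-2 + 0·-1 + 0·3 + -3·2 + 1·-2 + 0·-1 + 4·-1.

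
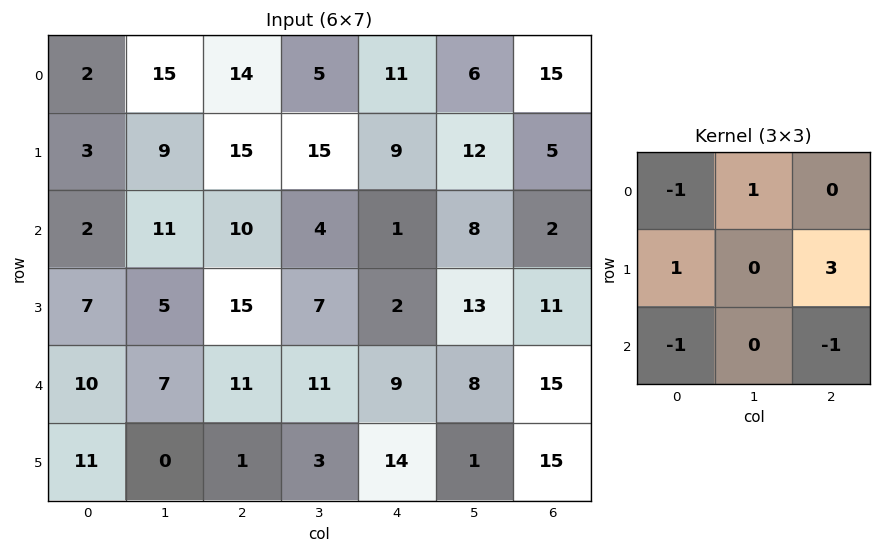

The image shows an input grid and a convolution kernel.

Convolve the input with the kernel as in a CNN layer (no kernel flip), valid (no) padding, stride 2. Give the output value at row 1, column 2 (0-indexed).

18

The receptive field on the input at this output position is [1 8 2 / 2 13 11 / 9 8 15]. Elementwise product with the kernel and sum: 1·-1 + 8·1 + 2·1 + 11·3 + 9·-1 + 15·-1.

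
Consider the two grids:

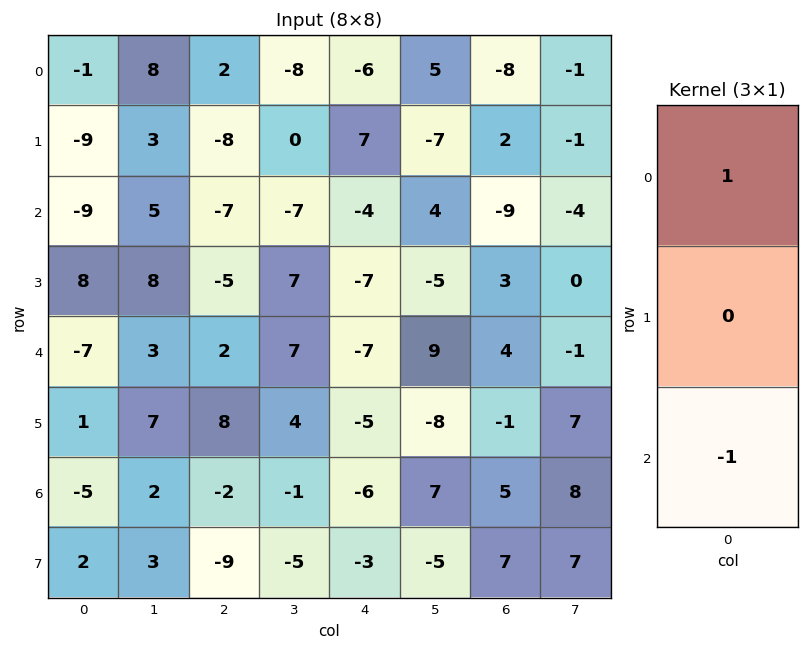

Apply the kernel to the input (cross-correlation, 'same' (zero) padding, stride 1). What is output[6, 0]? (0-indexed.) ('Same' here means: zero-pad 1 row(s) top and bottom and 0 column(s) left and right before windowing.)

The receptive field on the zero-padded input at this output position is [1 / -5 / 2]. Elementwise product with the kernel and sum: 1·1 + 2·-1.

-1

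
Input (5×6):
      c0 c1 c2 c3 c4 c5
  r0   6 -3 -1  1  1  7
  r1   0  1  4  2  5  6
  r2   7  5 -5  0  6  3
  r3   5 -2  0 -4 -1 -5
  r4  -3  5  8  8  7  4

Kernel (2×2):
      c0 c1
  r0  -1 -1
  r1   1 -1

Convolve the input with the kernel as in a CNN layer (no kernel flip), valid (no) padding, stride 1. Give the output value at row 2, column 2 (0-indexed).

The receptive field on the input at this output position is [-5 0 / 0 -4]. Elementwise product with the kernel and sum: -5·-1 + 0·-1 + 0·1 + -4·-1.

9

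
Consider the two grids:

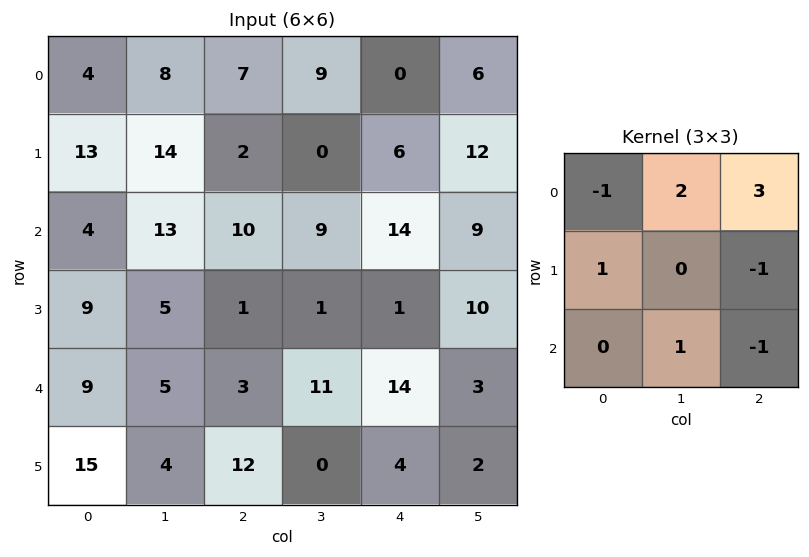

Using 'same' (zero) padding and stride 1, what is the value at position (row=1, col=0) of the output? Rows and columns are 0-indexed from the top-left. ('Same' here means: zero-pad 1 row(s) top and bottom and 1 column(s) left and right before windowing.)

9

The receptive field on the zero-padded input at this output position is [0 4 8 / 0 13 14 / 0 4 13]. Elementwise product with the kernel and sum: 0·-1 + 4·2 + 8·3 + 0·1 + 14·-1 + 4·1 + 13·-1.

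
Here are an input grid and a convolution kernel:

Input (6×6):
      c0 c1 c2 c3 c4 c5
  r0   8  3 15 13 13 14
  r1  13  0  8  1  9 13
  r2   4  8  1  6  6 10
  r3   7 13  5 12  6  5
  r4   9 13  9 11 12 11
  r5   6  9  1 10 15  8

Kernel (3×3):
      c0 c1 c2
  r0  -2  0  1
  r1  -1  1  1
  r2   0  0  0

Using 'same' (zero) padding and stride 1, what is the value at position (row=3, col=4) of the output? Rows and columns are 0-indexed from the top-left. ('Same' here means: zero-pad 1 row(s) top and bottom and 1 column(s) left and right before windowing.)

-3

The receptive field on the zero-padded input at this output position is [6 6 10 / 12 6 5 / 11 12 11]. Elementwise product with the kernel and sum: 6·-2 + 10·1 + 12·-1 + 6·1 + 5·1.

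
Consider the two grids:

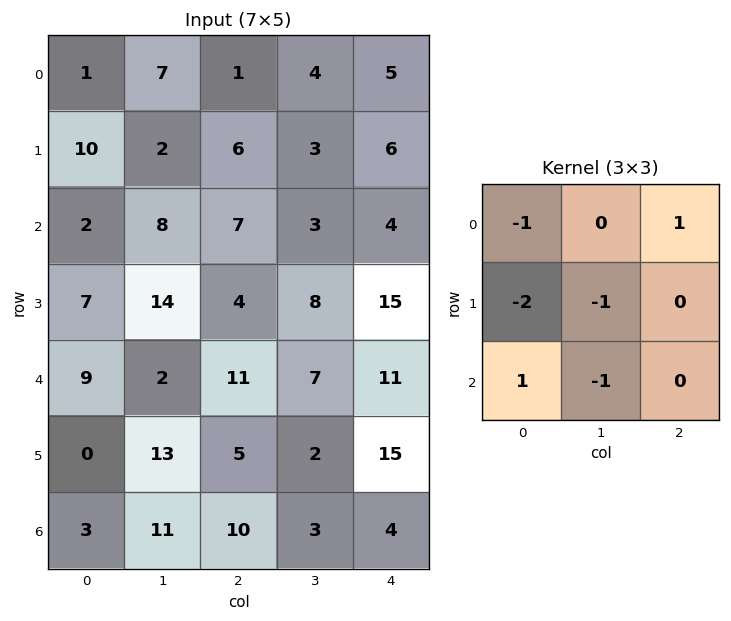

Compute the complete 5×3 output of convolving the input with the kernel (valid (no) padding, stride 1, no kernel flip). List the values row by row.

-28 -12 -7
-23 -12 -21
-16 -46 -15
-36 -13 -15
-19 -25 -5

Output[0,0]: The receptive field on the input at this output position is [1 7 1 / 10 2 6 / 2 8 7]. Elementwise product with the kernel and sum: 1·-1 + 1·1 + 10·-2 + 2·-1 + 2·1 + 8·-1.
Output[0,1]: The receptive field on the input at this output position is [7 1 4 / 2 6 3 / 8 7 3]. Elementwise product with the kernel and sum: 7·-1 + 4·1 + 2·-2 + 6·-1 + 8·1 + 7·-1.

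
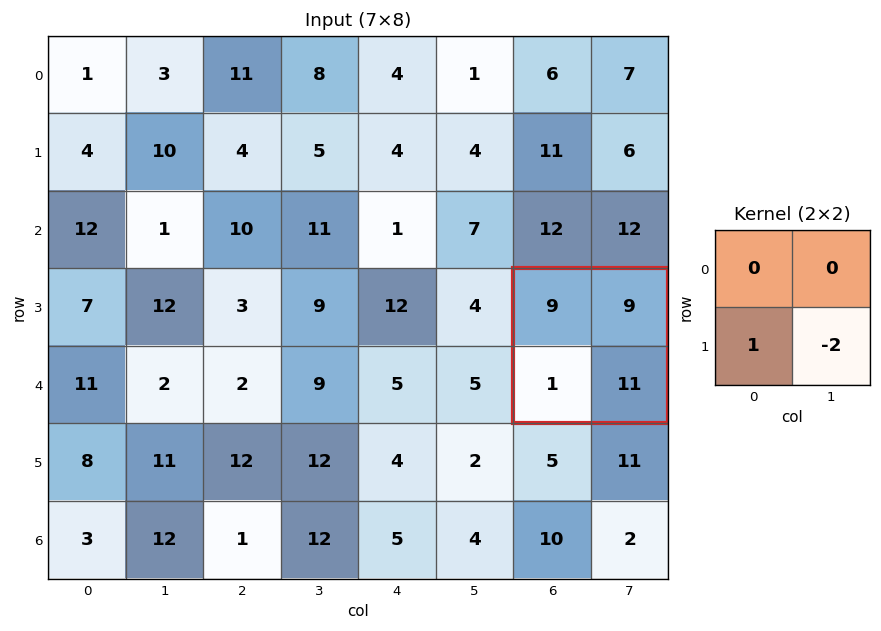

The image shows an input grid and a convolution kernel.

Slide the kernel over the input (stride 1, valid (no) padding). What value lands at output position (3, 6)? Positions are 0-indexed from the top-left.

The receptive field on the input at this output position is [9 9 / 1 11]. Elementwise product with the kernel and sum: 1·1 + 11·-2.

-21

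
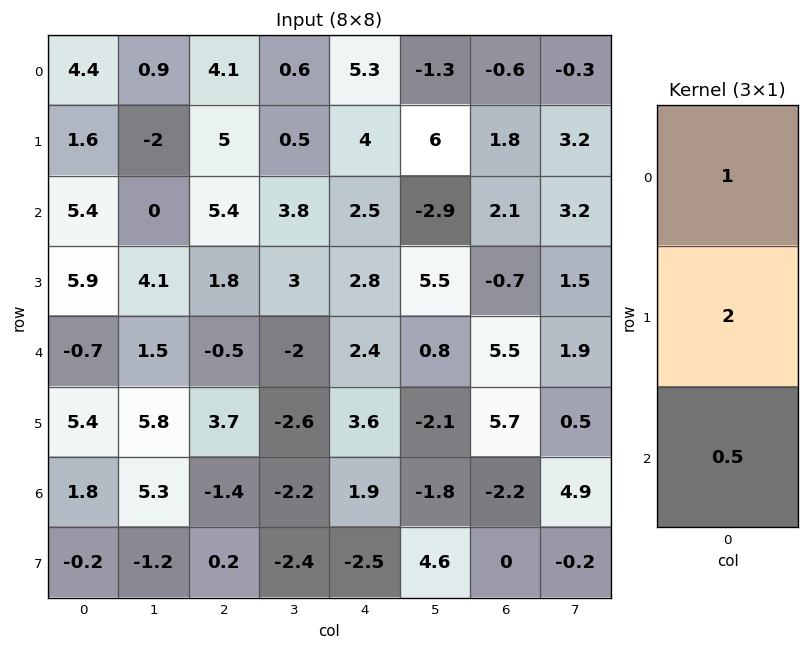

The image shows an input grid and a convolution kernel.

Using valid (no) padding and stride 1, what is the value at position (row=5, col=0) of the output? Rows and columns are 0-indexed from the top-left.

8.9

The receptive field on the input at this output position is [5.4 / 1.8 / -0.2]. Elementwise product with the kernel and sum: 5.4·1 + 1.8·2 + -0.2·0.5.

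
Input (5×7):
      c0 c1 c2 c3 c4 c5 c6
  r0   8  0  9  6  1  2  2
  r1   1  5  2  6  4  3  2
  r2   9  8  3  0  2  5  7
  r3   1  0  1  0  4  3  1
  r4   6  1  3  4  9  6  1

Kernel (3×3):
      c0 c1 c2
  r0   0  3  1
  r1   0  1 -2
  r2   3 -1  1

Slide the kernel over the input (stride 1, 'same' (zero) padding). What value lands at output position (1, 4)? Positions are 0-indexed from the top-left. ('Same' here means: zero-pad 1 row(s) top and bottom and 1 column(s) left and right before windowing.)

6

The receptive field on the zero-padded input at this output position is [6 1 2 / 6 4 3 / 0 2 5]. Elementwise product with the kernel and sum: 1·3 + 2·1 + 4·1 + 3·-2 + 0·3 + 2·-1 + 5·1.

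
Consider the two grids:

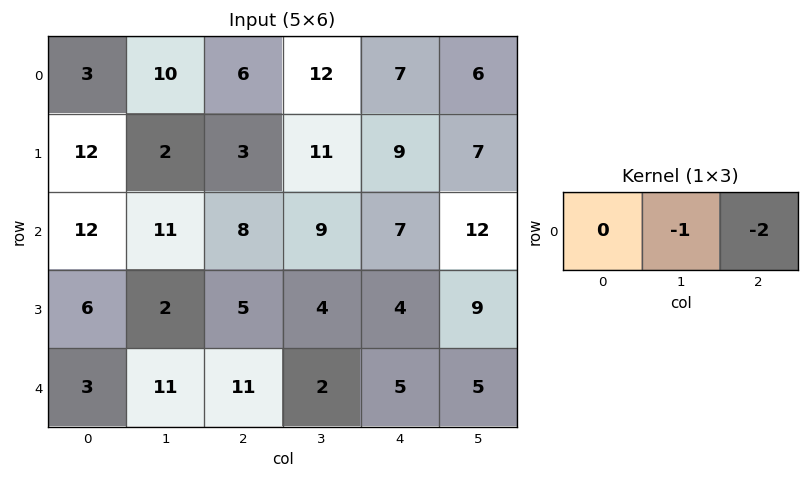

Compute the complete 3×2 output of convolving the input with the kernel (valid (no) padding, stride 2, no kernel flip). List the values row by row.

Output[0,0]: The receptive field on the input at this output position is [3 10 6]. Elementwise product with the kernel and sum: 10·-1 + 6·-2.

-22 -26
-27 -23
-33 -12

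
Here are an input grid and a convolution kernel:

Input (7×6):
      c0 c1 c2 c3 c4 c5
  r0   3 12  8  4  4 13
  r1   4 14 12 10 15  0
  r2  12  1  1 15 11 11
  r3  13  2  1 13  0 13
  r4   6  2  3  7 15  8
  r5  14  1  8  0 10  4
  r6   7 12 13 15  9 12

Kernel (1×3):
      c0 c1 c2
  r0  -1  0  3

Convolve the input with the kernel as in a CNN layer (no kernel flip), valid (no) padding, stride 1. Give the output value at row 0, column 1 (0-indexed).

0

The receptive field on the input at this output position is [12 8 4]. Elementwise product with the kernel and sum: 12·-1 + 4·3.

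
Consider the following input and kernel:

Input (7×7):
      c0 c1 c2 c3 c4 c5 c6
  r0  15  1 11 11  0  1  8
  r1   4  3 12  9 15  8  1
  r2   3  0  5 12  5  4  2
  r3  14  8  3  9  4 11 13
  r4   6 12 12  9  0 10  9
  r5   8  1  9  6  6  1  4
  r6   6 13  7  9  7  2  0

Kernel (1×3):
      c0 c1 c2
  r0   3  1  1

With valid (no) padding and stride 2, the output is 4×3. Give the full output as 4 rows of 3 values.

57 44 9
14 32 21
42 45 19
38 37 23

Output[0,0]: The receptive field on the input at this output position is [15 1 11]. Elementwise product with the kernel and sum: 15·3 + 1·1 + 11·1.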